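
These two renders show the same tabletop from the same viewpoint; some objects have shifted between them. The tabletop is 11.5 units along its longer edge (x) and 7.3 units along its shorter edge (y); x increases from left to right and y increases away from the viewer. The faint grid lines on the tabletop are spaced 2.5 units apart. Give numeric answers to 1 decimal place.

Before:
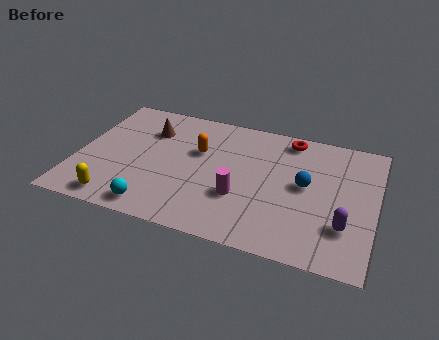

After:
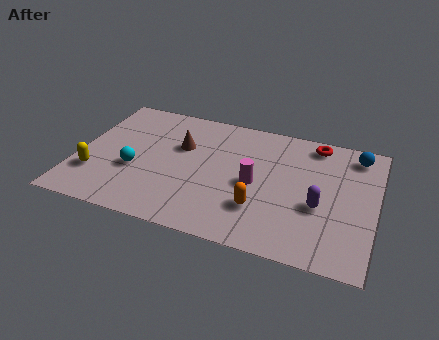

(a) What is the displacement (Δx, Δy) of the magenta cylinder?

(0.5, 0.9)

From the two frames, the magenta cylinder sits at roughly (6.4, 2.5) before and (6.9, 3.4) after.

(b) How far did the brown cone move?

1.4

From (2.6, 5.3) to (3.9, 4.7), the brown cone covered √(1.3² + 0.6²) ≈ 1.4 units.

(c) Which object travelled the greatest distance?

the orange capsule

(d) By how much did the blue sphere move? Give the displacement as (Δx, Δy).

(1.8, 2.3)

From the two frames, the blue sphere sits at roughly (8.8, 3.9) before and (10.6, 6.2) after.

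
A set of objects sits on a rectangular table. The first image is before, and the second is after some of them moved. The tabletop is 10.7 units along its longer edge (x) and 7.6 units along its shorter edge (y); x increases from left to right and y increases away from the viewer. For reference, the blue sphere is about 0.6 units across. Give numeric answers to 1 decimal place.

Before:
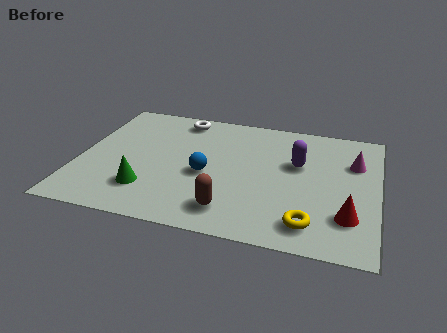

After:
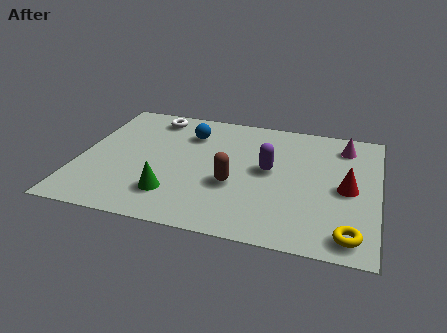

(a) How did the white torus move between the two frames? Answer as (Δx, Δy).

(-1.0, -0.1)

The white torus was at about (3.4, 6.6) and moved to about (2.4, 6.5).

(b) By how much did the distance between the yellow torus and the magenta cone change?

+1.1

The distance was about 4.1 in the first image and 5.2 in the second, so they moved 1.1 units further apart.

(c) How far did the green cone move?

0.9

From (2.6, 1.9) to (3.5, 1.8), the green cone covered √(0.9² + 0.1²) ≈ 0.9 units.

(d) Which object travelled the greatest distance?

the blue sphere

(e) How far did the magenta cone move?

1.1

The magenta cone was near (9.8, 5.2) before and (9.4, 6.2) after, so it travelled √(0.4² + 1.0²) ≈ 1.1 units.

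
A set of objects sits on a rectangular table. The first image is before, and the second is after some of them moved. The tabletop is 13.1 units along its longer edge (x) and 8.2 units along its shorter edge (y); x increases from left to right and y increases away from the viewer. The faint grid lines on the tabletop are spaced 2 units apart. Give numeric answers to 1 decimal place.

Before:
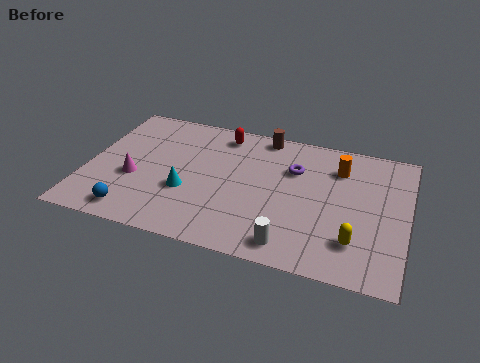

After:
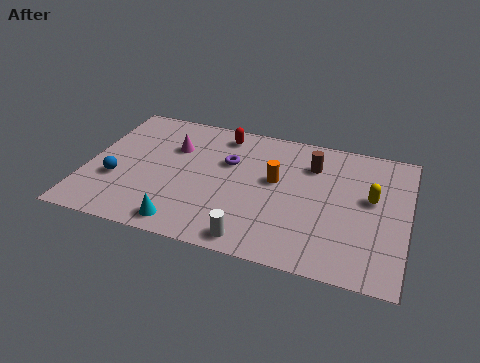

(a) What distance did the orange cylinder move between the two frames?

2.9

From (10.2, 6.2) to (7.7, 4.7), the orange cylinder covered √(2.5² + 1.5²) ≈ 2.9 units.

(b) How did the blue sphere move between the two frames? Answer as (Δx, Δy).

(-0.9, 1.8)

The blue sphere was at about (2.2, 1.1) and moved to about (1.3, 2.9).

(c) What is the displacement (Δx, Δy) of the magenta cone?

(1.4, 2.4)

The magenta cone was at about (2.0, 3.2) and moved to about (3.4, 5.6).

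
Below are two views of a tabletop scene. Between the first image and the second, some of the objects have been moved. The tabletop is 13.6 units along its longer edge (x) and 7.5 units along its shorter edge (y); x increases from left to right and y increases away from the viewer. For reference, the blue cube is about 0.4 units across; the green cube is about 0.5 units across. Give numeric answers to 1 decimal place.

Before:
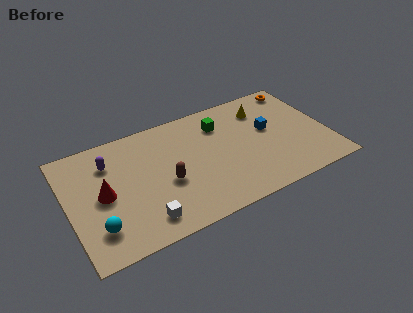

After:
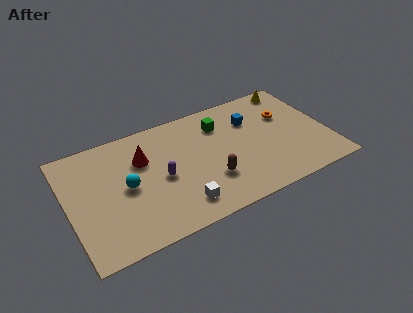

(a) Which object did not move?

the green cube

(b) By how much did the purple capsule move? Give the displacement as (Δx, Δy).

(2.5, -2.1)

From the two frames, the purple capsule sits at roughly (2.3, 5.6) before and (4.8, 3.5) after.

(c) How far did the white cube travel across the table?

1.9

The white cube was near (3.6, 1.3) before and (5.5, 1.4) after, so it travelled √(1.9² + 0.1²) ≈ 1.9 units.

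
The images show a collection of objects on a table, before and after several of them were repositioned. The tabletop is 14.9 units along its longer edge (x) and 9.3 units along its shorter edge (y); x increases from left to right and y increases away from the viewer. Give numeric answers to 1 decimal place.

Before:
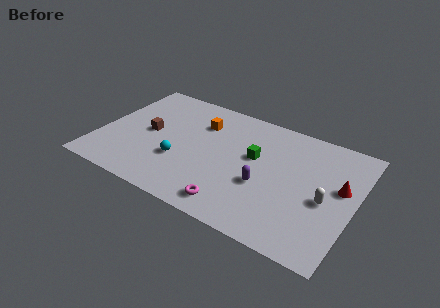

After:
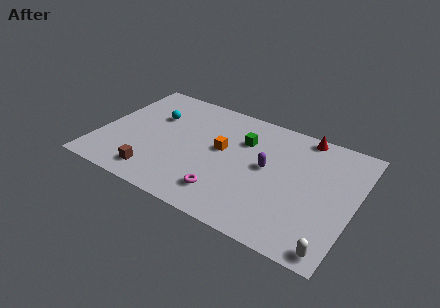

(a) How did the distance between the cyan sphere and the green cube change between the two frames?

+0.6

Before: roughly 4.7 units apart; after: 5.3. That's 0.6 units further apart.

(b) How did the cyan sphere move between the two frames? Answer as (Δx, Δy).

(-2.0, 3.0)

From the two frames, the cyan sphere sits at roughly (4.9, 3.2) before and (2.9, 6.2) after.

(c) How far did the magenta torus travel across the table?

0.8

The magenta torus moved from about (8.4, 1.3) to (7.8, 1.9), a distance of √(0.6² + 0.6²) ≈ 0.8.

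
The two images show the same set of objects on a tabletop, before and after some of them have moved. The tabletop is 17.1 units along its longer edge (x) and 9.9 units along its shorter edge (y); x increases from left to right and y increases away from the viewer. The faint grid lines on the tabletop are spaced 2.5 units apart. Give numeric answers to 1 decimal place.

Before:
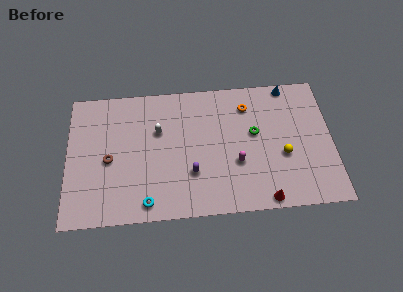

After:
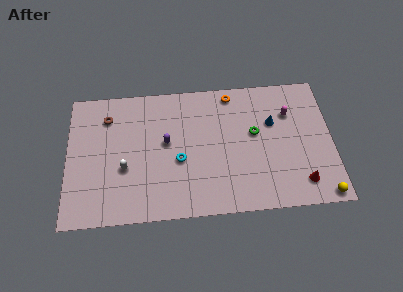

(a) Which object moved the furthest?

the magenta capsule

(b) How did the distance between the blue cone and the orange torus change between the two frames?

+0.5

They were about 3.0 units apart before and 3.5 after — 0.5 units further apart.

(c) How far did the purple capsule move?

2.9

The purple capsule was near (8.0, 3.1) before and (6.4, 5.5) after, so it travelled √(1.6² + 2.4²) ≈ 2.9 units.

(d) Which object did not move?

the green torus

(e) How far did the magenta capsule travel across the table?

4.9

The magenta capsule moved from about (10.9, 3.6) to (14.4, 7.0), a distance of √(3.5² + 3.4²) ≈ 4.9.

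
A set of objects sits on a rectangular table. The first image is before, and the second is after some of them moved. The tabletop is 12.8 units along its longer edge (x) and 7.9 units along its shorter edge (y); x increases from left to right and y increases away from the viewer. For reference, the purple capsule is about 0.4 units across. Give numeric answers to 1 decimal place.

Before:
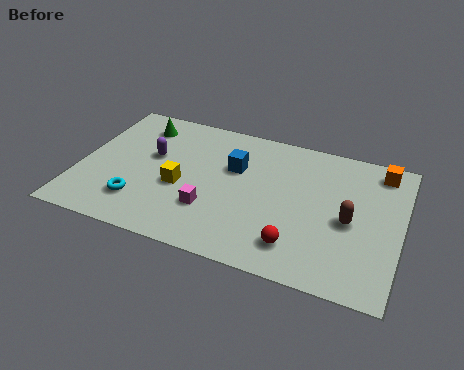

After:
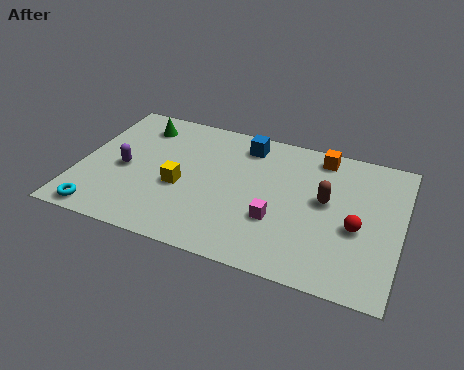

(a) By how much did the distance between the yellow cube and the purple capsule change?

+0.4

The distance was about 1.9 in the first image and 2.3 in the second, so they moved 0.4 units further apart.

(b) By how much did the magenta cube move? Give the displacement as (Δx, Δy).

(2.6, 0.3)

From the two frames, the magenta cube sits at roughly (5.4, 2.4) before and (8.0, 2.7) after.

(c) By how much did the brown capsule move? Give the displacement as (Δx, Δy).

(-1.0, 0.8)

From the two frames, the brown capsule sits at roughly (10.8, 3.6) before and (9.8, 4.4) after.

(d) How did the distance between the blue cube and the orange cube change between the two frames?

-2.9

Before: roughly 5.9 units apart; after: 3.0. That's 2.9 units closer together.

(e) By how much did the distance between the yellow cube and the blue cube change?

+1.3

Before: roughly 2.7 units apart; after: 4.0. That's 1.3 units further apart.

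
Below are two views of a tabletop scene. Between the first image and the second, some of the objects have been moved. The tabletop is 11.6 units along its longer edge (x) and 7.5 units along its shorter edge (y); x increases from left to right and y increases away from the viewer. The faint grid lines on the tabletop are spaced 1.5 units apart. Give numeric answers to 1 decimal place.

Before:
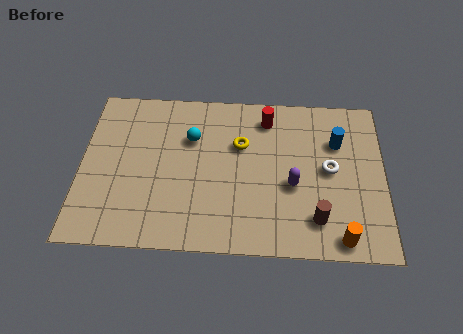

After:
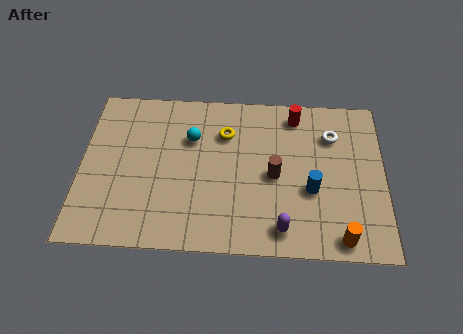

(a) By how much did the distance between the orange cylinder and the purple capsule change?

-0.7

Before: roughly 2.9 units apart; after: 2.2. That's 0.7 units closer together.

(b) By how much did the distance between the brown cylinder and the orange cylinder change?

+2.5

They were about 1.2 units apart before and 3.7 after — 2.5 units further apart.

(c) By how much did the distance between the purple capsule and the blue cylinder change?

-0.6

They were about 2.7 units apart before and 2.1 after — 0.6 units closer together.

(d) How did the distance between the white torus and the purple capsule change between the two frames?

+3.2

They were about 1.6 units apart before and 4.8 after — 3.2 units further apart.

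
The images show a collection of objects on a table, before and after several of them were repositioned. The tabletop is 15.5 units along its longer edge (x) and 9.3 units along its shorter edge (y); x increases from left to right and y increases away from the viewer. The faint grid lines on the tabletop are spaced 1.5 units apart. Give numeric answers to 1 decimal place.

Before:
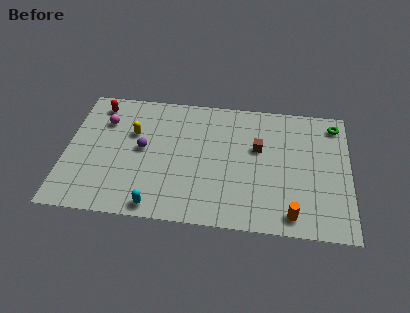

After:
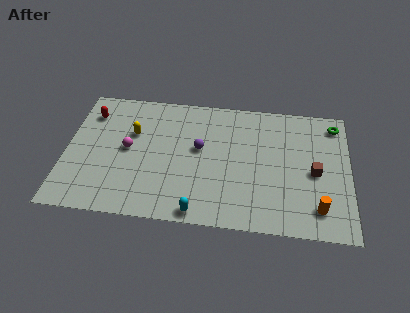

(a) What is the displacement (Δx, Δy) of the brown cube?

(3.1, -1.4)

From the two frames, the brown cube sits at roughly (10.5, 5.7) before and (13.6, 4.3) after.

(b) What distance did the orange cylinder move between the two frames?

1.5

The orange cylinder moved from about (12.4, 1.2) to (13.8, 1.8), a distance of √(1.4² + 0.6²) ≈ 1.5.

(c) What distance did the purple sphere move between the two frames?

3.1

The purple sphere was near (4.2, 4.9) before and (7.3, 5.3) after, so it travelled √(3.1² + 0.4²) ≈ 3.1 units.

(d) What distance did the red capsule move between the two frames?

0.8

The red capsule moved from about (1.6, 7.9) to (1.2, 7.2), a distance of √(0.4² + 0.7²) ≈ 0.8.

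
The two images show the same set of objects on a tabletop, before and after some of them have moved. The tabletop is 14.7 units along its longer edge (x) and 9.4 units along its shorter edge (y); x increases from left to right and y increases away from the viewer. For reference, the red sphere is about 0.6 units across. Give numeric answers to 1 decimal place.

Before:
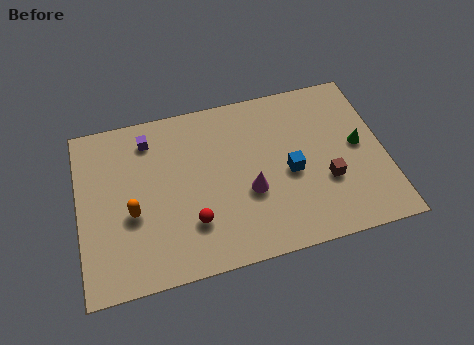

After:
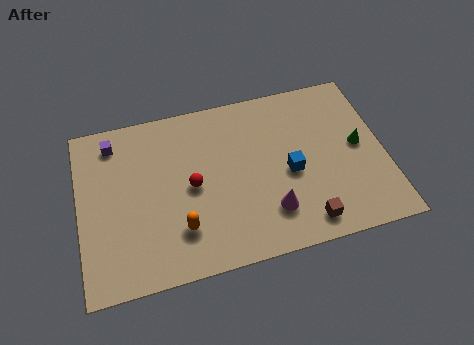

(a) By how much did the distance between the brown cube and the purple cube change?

+1.6

The distance was about 9.4 in the first image and 11.0 in the second, so they moved 1.6 units further apart.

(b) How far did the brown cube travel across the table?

2.3

The brown cube was near (11.8, 3.3) before and (10.6, 1.3) after, so it travelled √(1.2² + 2.0²) ≈ 2.3 units.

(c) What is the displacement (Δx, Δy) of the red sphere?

(0.1, 2.0)

The red sphere was at about (5.3, 2.6) and moved to about (5.4, 4.6).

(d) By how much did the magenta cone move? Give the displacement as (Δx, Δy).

(0.9, -1.3)

The magenta cone was at about (8.1, 3.6) and moved to about (9.0, 2.3).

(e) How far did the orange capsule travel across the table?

2.6

The orange capsule moved from about (2.5, 3.8) to (4.7, 2.4), a distance of √(2.2² + 1.4²) ≈ 2.6.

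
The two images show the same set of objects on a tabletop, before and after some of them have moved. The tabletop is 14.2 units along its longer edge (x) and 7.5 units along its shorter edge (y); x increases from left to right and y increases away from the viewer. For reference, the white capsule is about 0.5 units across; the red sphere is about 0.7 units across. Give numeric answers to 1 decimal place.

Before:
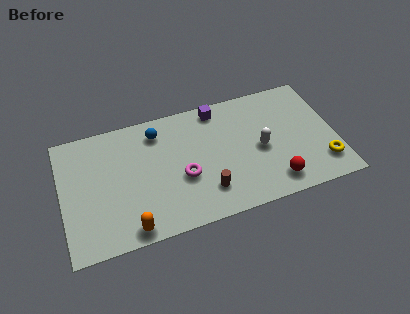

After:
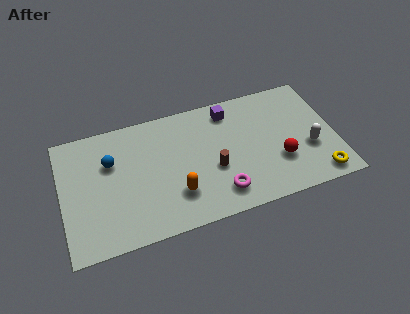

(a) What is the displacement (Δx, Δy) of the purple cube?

(0.6, -0.3)

From the two frames, the purple cube sits at roughly (8.3, 6.6) before and (8.9, 6.3) after.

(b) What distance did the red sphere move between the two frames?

1.3

The red sphere moved from about (10.8, 1.3) to (11.2, 2.5), a distance of √(0.4² + 1.2²) ≈ 1.3.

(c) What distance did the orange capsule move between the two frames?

2.8

From (3.3, 0.8) to (5.8, 2.1), the orange capsule covered √(2.5² + 1.3²) ≈ 2.8 units.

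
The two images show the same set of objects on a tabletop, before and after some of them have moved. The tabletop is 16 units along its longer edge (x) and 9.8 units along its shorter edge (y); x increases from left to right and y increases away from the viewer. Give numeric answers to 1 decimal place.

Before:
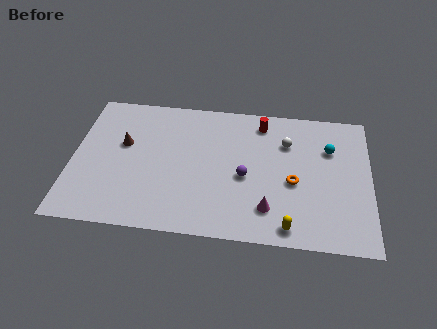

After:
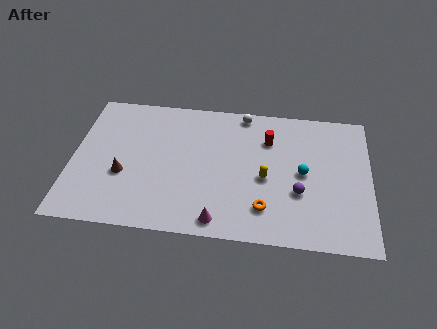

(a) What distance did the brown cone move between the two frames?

2.2

The brown cone moved from about (2.7, 5.9) to (2.8, 3.7), a distance of √(0.1² + 2.2²) ≈ 2.2.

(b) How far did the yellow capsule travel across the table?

3.5

The yellow capsule was near (11.7, 1.1) before and (10.4, 4.3) after, so it travelled √(1.3² + 3.2²) ≈ 3.5 units.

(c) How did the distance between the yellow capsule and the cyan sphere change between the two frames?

-4.0

They were about 6.1 units apart before and 2.1 after — 4.0 units closer together.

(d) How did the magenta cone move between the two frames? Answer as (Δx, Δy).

(-2.6, -1.1)

From the two frames, the magenta cone sits at roughly (10.6, 2.2) before and (8.0, 1.1) after.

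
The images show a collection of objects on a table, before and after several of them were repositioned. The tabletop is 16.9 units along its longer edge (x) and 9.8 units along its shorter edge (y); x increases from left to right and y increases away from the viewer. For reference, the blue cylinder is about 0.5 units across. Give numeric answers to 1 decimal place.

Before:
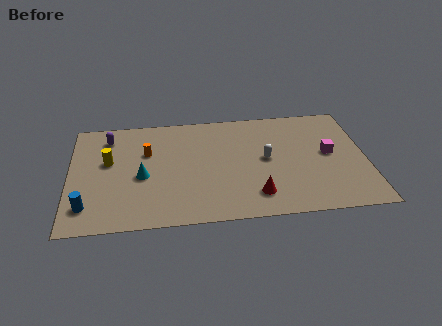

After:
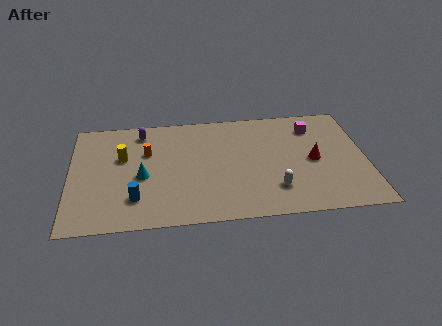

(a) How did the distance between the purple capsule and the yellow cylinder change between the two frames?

+0.3

Before: roughly 2.2 units apart; after: 2.5. That's 0.3 units further apart.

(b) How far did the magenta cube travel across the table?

2.6

The magenta cube was near (14.8, 5.2) before and (14.0, 7.7) after, so it travelled √(0.8² + 2.5²) ≈ 2.6 units.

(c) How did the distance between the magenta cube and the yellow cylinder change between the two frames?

-1.5

The distance was about 12.6 in the first image and 11.1 in the second, so they moved 1.5 units closer together.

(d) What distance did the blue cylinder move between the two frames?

2.7

From (1.0, 2.0) to (3.7, 2.4), the blue cylinder covered √(2.7² + 0.4²) ≈ 2.7 units.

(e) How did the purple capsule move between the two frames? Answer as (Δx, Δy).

(1.9, 0.3)

The purple capsule started near (2.2, 8.0) and ended near (4.1, 8.3).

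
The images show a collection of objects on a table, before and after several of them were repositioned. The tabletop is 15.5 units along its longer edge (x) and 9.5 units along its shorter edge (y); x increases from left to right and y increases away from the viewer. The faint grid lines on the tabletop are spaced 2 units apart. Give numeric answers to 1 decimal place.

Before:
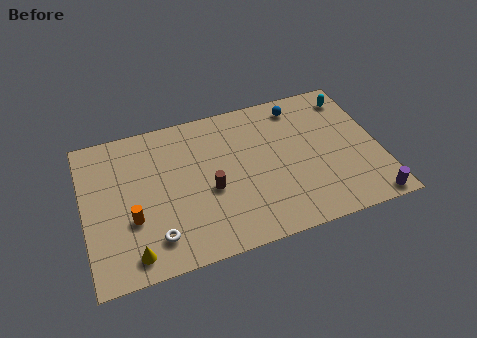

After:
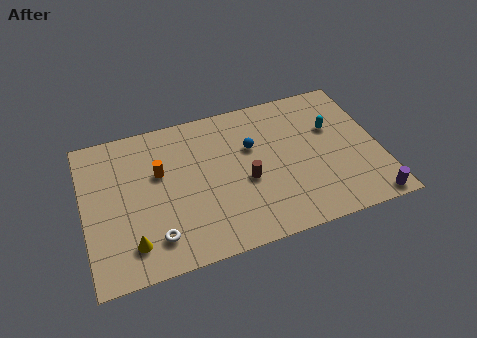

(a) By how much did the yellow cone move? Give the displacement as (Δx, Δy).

(0.0, 0.6)

The yellow cone was at about (2.3, 1.3) and moved to about (2.3, 1.9).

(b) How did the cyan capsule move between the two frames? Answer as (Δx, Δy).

(-1.2, -1.8)

The cyan capsule started near (14.4, 7.9) and ended near (13.2, 6.1).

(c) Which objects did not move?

the purple cylinder and the white torus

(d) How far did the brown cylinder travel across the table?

1.9

From (6.5, 4.0) to (8.4, 4.0), the brown cylinder covered √(1.9² + 0.0²) ≈ 1.9 units.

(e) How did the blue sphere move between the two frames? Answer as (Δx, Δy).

(-2.7, -2.0)

From the two frames, the blue sphere sits at roughly (11.6, 8.1) before and (8.9, 6.1) after.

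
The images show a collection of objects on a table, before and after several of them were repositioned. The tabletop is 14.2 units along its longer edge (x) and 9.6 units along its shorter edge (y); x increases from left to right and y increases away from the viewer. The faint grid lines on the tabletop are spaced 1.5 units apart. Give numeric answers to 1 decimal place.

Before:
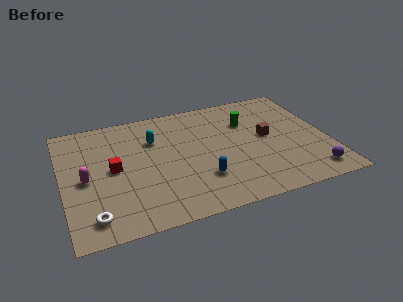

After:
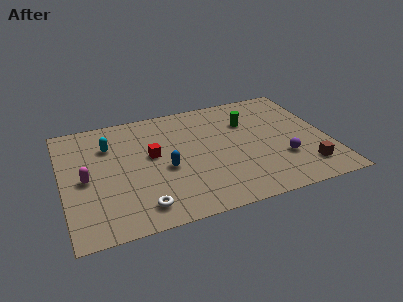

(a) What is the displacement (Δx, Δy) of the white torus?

(2.5, 0.0)

From the two frames, the white torus sits at roughly (1.4, 1.5) before and (3.9, 1.5) after.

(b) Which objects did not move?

the magenta capsule and the green cylinder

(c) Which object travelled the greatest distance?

the brown cube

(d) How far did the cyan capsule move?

2.4

The cyan capsule was near (5.0, 6.7) before and (2.6, 6.9) after, so it travelled √(2.4² + 0.2²) ≈ 2.4 units.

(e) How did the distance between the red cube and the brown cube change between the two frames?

+0.3

Before: roughly 8.3 units apart; after: 8.6. That's 0.3 units further apart.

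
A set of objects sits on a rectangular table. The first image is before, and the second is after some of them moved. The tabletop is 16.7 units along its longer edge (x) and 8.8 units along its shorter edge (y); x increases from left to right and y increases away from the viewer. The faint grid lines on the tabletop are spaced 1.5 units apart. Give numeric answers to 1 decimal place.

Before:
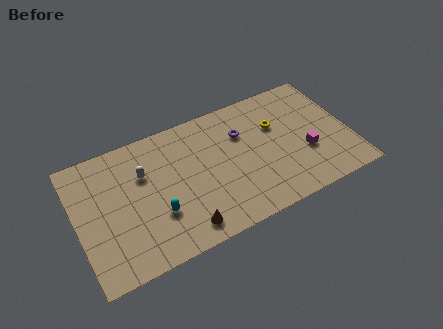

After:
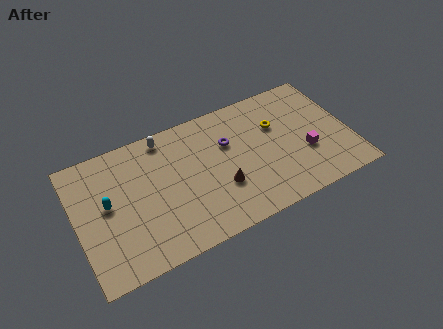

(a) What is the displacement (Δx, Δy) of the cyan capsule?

(-2.8, 1.9)

The cyan capsule was at about (4.7, 2.9) and moved to about (1.9, 4.8).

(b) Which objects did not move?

the magenta cube and the yellow torus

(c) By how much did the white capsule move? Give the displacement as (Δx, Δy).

(1.5, 1.9)

From the two frames, the white capsule sits at roughly (4.2, 5.9) before and (5.7, 7.8) after.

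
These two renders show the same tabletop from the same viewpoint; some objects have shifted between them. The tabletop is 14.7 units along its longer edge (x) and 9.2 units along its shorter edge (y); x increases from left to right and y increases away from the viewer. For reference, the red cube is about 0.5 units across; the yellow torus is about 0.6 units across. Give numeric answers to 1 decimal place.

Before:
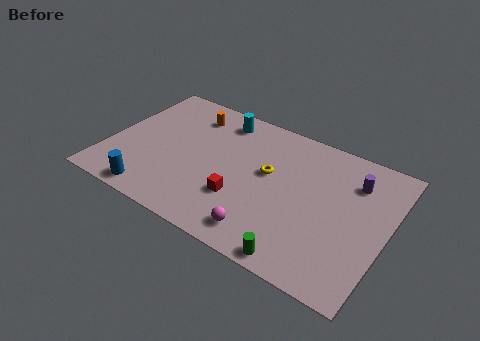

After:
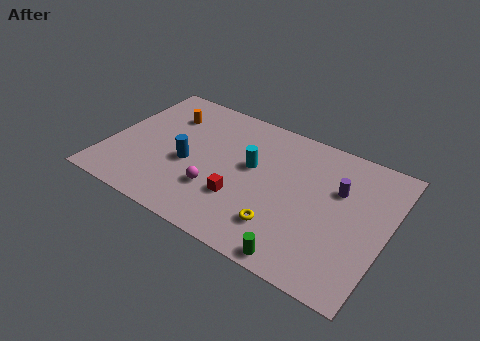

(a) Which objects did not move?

the red cube and the green cylinder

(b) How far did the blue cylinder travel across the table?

3.2

The blue cylinder moved from about (2.9, 1.0) to (4.3, 3.9), a distance of √(1.4² + 2.9²) ≈ 3.2.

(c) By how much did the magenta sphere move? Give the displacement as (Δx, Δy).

(-2.8, 1.4)

The magenta sphere started near (8.8, 1.4) and ended near (6.0, 2.8).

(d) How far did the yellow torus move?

3.3

From (8.4, 5.3) to (9.6, 2.2), the yellow torus covered √(1.2² + 3.1²) ≈ 3.3 units.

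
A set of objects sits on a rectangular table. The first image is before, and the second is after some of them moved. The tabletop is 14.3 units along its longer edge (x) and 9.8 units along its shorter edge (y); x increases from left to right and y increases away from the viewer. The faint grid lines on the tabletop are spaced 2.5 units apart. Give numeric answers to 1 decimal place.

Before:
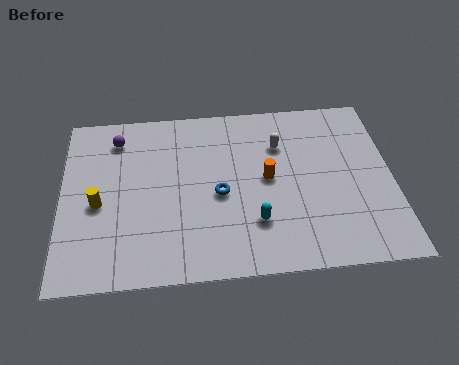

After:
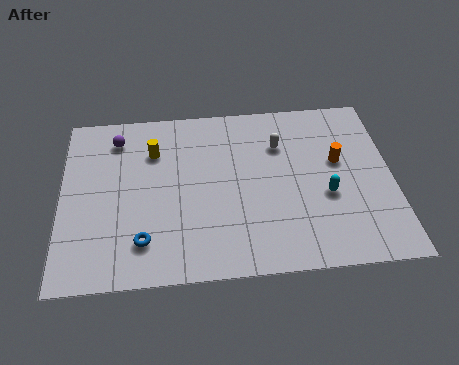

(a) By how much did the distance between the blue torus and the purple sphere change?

+0.3

They were about 5.7 units apart before and 6.0 after — 0.3 units further apart.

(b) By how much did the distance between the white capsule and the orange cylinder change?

+0.8

The distance was about 2.0 in the first image and 2.8 in the second, so they moved 0.8 units further apart.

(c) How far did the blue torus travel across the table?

4.0

The blue torus was near (6.8, 4.4) before and (3.5, 2.1) after, so it travelled √(3.3² + 2.3²) ≈ 4.0 units.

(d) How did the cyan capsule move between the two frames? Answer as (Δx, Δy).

(3.1, 1.2)

The cyan capsule was at about (8.3, 2.7) and moved to about (11.4, 3.9).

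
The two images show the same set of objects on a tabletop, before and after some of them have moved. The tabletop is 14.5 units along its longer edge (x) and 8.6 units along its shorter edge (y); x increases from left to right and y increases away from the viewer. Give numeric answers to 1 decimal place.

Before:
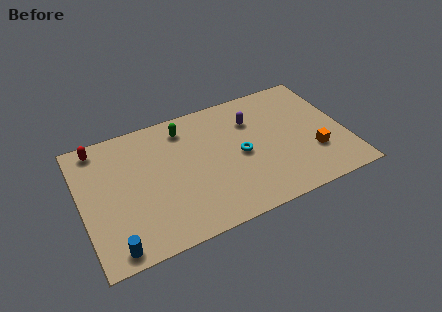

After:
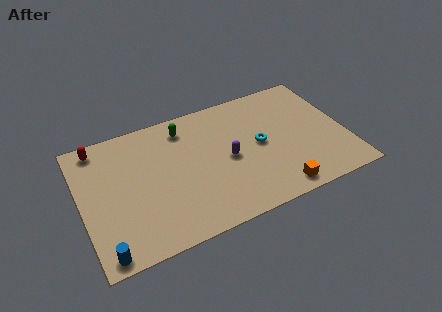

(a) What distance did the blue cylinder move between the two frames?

0.5

The blue cylinder was near (1.4, 0.9) before and (0.9, 0.8) after, so it travelled √(0.5² + 0.1²) ≈ 0.5 units.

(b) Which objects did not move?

the green capsule and the red capsule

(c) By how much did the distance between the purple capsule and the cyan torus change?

-0.5

The distance was about 2.3 in the first image and 1.8 in the second, so they moved 0.5 units closer together.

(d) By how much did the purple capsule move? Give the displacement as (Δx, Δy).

(-1.6, -2.1)

The purple capsule was at about (9.6, 6.2) and moved to about (8.0, 4.1).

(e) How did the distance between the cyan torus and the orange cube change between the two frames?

-0.7

The distance was about 4.1 in the first image and 3.4 in the second, so they moved 0.7 units closer together.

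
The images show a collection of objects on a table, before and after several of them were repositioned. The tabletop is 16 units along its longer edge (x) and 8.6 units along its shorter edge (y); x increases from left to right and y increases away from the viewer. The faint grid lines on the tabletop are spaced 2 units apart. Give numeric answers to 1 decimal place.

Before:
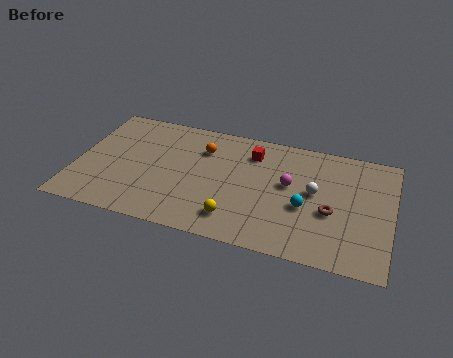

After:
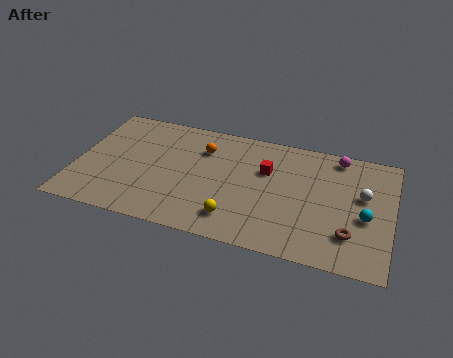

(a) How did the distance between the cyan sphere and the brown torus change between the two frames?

+0.3

Before: roughly 1.3 units apart; after: 1.6. That's 0.3 units further apart.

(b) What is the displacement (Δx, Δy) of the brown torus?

(1.0, -1.3)

From the two frames, the brown torus sits at roughly (13.0, 3.5) before and (14.0, 2.2) after.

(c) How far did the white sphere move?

2.4

From (12.1, 4.7) to (14.5, 5.1), the white sphere covered √(2.4² + 0.4²) ≈ 2.4 units.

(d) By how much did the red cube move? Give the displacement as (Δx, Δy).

(0.8, -1.1)

The red cube started near (8.8, 6.7) and ended near (9.6, 5.6).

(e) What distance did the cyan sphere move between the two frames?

3.0

From (11.7, 3.5) to (14.7, 3.6), the cyan sphere covered √(3.0² + 0.1²) ≈ 3.0 units.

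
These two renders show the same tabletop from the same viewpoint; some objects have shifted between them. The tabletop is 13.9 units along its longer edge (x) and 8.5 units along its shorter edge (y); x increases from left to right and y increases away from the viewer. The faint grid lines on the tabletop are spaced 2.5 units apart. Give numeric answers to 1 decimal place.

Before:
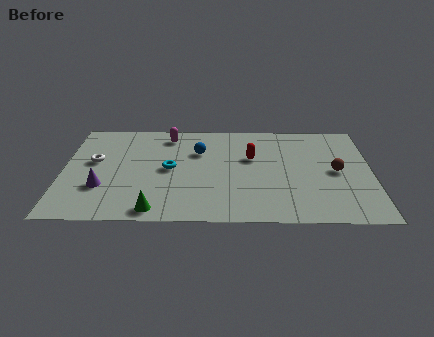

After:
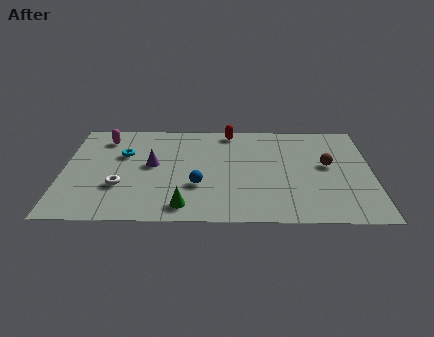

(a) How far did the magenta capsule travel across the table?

2.9

From (4.7, 7.2) to (1.8, 6.9), the magenta capsule covered √(2.9² + 0.3²) ≈ 2.9 units.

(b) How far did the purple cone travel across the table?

2.9

The purple cone was near (1.8, 2.7) before and (4.0, 4.6) after, so it travelled √(2.2² + 1.9²) ≈ 2.9 units.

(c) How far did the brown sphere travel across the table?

0.6

The brown sphere was near (12.3, 4.2) before and (11.9, 4.7) after, so it travelled √(0.4² + 0.5²) ≈ 0.6 units.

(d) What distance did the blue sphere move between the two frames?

2.9

The blue sphere moved from about (6.1, 5.8) to (6.1, 2.9), a distance of √(0.0² + 2.9²) ≈ 2.9.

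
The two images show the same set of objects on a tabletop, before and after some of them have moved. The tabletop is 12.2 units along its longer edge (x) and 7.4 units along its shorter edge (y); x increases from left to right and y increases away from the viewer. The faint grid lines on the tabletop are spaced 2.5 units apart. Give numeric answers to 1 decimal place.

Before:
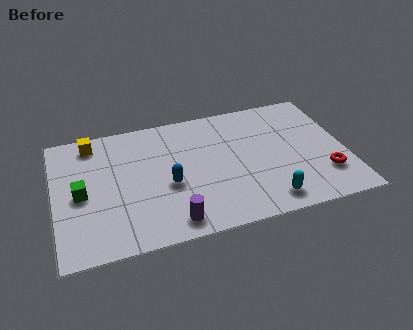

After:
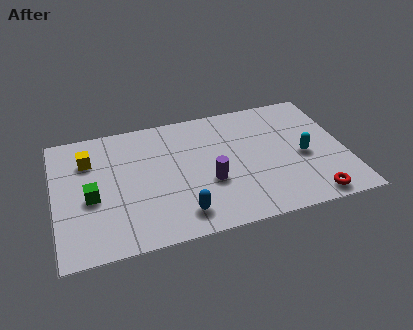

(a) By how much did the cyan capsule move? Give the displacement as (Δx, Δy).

(1.7, 2.2)

From the two frames, the cyan capsule sits at roughly (8.7, 1.1) before and (10.4, 3.3) after.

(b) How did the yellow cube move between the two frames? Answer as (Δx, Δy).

(-0.2, -1.0)

From the two frames, the yellow cube sits at roughly (1.7, 6.4) before and (1.5, 5.4) after.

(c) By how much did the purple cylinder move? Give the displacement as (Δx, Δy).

(1.7, 1.8)

The purple cylinder started near (4.7, 1.0) and ended near (6.4, 2.8).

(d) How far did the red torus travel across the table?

1.4

The red torus was near (11.2, 2.0) before and (10.5, 0.8) after, so it travelled √(0.7² + 1.2²) ≈ 1.4 units.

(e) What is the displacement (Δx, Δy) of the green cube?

(0.4, -0.3)

The green cube was at about (1.1, 3.5) and moved to about (1.5, 3.2).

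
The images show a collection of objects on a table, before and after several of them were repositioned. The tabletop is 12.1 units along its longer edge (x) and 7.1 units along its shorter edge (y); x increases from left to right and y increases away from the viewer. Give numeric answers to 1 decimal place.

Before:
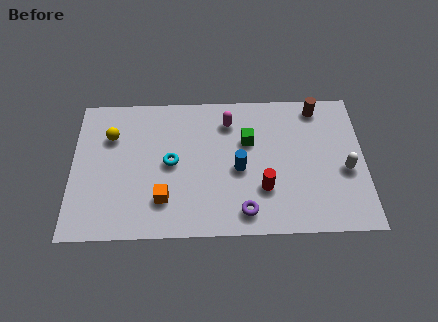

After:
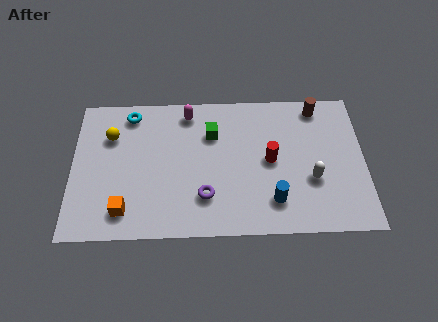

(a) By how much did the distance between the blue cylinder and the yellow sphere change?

+1.9

They were about 5.6 units apart before and 7.5 after — 1.9 units further apart.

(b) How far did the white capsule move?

1.5

The white capsule moved from about (11.3, 3.0) to (9.9, 2.6), a distance of √(1.4² + 0.4²) ≈ 1.5.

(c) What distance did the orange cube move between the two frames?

1.7

The orange cube moved from about (3.8, 1.8) to (2.2, 1.3), a distance of √(1.6² + 0.5²) ≈ 1.7.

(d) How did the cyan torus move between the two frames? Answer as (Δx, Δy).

(-1.7, 2.5)

The cyan torus was at about (4.1, 3.6) and moved to about (2.4, 6.1).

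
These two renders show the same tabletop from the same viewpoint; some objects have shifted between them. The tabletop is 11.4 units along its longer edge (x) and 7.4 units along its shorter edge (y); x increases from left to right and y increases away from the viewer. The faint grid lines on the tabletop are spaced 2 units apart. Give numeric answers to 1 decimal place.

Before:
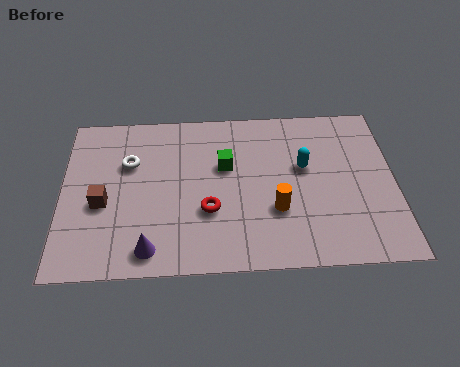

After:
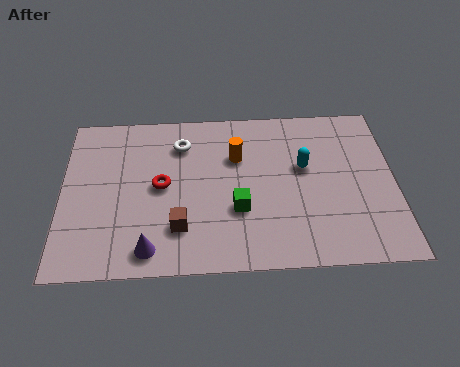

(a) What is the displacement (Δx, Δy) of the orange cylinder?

(-1.3, 2.5)

From the two frames, the orange cylinder sits at roughly (7.3, 2.5) before and (6.0, 5.0) after.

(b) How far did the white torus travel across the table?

2.0

The white torus moved from about (2.3, 4.9) to (4.1, 5.7), a distance of √(1.8² + 0.8²) ≈ 2.0.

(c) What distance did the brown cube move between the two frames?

2.9

The brown cube moved from about (1.4, 3.1) to (4.0, 1.9), a distance of √(2.6² + 1.2²) ≈ 2.9.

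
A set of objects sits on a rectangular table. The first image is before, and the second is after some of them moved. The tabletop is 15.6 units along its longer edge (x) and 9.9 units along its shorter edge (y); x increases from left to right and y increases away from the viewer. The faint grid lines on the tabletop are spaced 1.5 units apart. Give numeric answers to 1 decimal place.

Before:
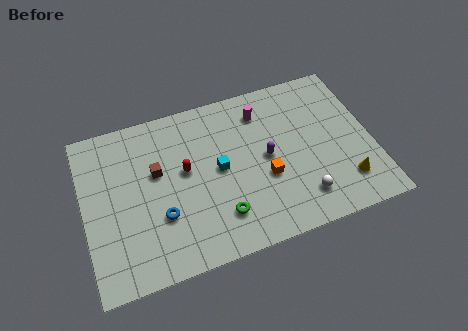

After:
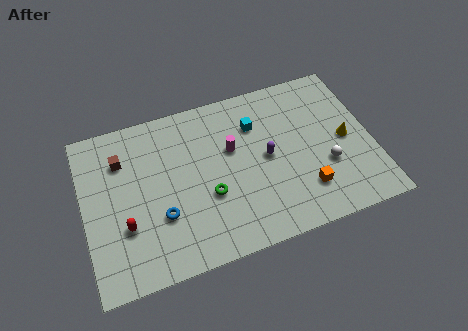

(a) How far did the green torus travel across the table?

1.5

The green torus moved from about (7.1, 2.3) to (6.6, 3.7), a distance of √(0.5² + 1.4²) ≈ 1.5.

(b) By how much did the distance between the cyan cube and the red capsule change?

+6.5

They were about 1.9 units apart before and 8.4 after — 6.5 units further apart.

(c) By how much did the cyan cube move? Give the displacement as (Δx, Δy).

(2.2, 2.1)

From the two frames, the cyan cube sits at roughly (7.3, 5.1) before and (9.5, 7.2) after.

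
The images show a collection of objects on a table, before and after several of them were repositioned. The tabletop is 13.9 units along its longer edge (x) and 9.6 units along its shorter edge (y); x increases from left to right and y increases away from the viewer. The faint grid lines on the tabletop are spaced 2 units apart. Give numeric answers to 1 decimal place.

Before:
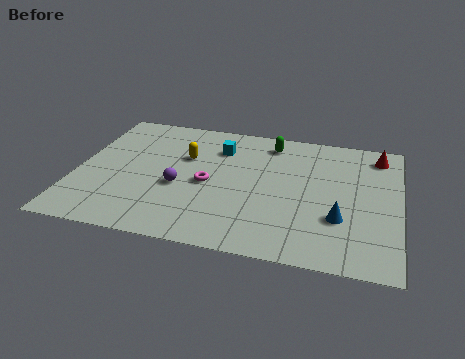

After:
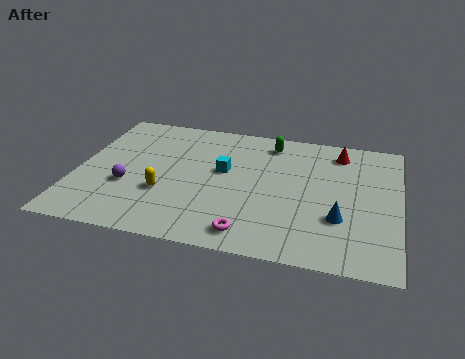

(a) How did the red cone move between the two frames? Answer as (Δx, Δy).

(-1.7, -0.1)

From the two frames, the red cone sits at roughly (12.9, 8.1) before and (11.2, 8.0) after.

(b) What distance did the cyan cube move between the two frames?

1.7

From (6.0, 7.2) to (6.3, 5.5), the cyan cube covered √(0.3² + 1.7²) ≈ 1.7 units.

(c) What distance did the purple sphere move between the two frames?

2.2

The purple sphere moved from about (4.5, 3.9) to (2.3, 3.5), a distance of √(2.2² + 0.4²) ≈ 2.2.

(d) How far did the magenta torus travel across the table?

3.7

The magenta torus was near (5.7, 4.4) before and (7.7, 1.3) after, so it travelled √(2.0² + 3.1²) ≈ 3.7 units.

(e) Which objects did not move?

the green capsule and the blue cone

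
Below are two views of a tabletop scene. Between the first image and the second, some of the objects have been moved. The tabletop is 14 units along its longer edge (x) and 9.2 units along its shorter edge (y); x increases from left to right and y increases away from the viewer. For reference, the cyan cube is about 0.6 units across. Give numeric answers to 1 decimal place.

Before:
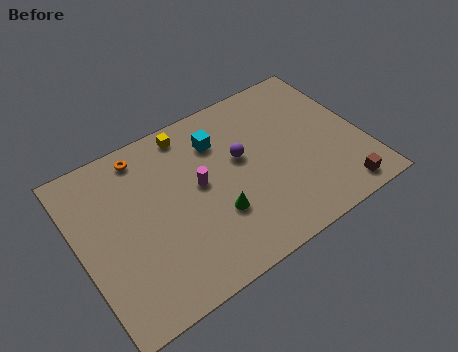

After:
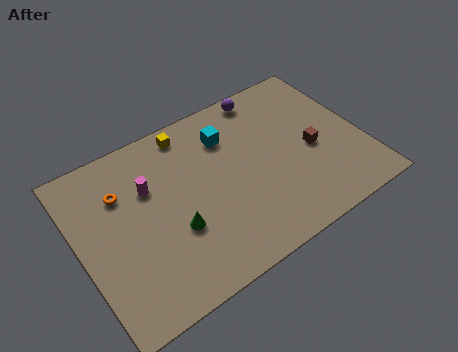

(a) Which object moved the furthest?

the purple sphere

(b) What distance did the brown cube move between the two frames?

3.1

The brown cube moved from about (12.3, 1.1) to (11.5, 4.1), a distance of √(0.8² + 3.0²) ≈ 3.1.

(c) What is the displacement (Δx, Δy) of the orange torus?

(-1.3, -1.5)

The orange torus was at about (3.6, 8.0) and moved to about (2.3, 6.5).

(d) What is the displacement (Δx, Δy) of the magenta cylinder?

(-2.3, 1.1)

From the two frames, the magenta cylinder sits at roughly (5.9, 5.0) before and (3.6, 6.1) after.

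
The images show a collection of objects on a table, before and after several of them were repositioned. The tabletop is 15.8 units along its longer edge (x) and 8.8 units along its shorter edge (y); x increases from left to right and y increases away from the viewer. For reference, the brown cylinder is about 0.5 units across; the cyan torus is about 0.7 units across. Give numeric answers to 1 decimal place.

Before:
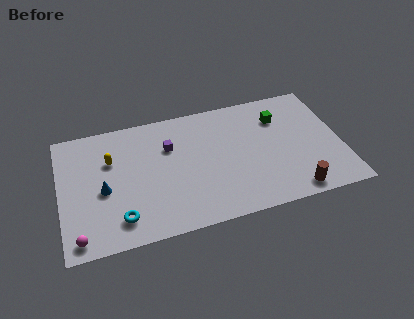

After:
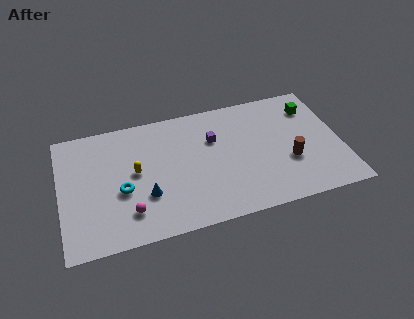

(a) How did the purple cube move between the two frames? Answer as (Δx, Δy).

(2.5, -0.1)

The purple cube started near (6.2, 6.0) and ended near (8.7, 5.9).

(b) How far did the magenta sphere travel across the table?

3.0

From (0.9, 1.0) to (3.7, 2.0), the magenta sphere covered √(2.8² + 1.0²) ≈ 3.0 units.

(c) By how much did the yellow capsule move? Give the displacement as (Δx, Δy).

(1.3, -1.2)

The yellow capsule was at about (2.9, 5.9) and moved to about (4.2, 4.7).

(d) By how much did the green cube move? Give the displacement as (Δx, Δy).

(1.9, 0.3)

The green cube was at about (12.5, 6.5) and moved to about (14.4, 6.8).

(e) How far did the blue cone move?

2.5

The blue cone was near (2.4, 3.9) before and (4.7, 2.9) after, so it travelled √(2.3² + 1.0²) ≈ 2.5 units.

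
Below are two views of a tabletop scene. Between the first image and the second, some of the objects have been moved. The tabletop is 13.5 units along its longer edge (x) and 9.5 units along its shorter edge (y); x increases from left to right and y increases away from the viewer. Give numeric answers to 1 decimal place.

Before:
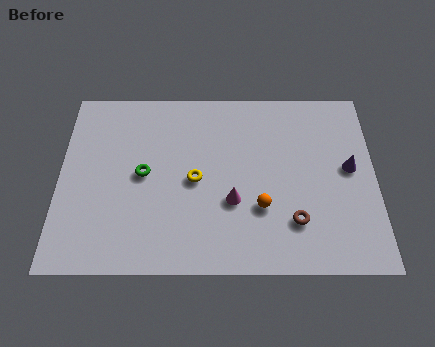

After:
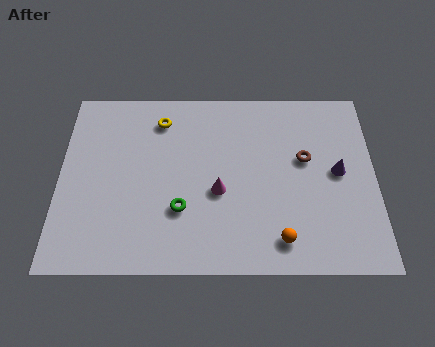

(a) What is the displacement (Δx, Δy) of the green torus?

(1.6, -1.8)

The green torus was at about (3.6, 4.8) and moved to about (5.2, 3.0).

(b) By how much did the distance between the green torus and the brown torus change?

-0.9

Before: roughly 6.8 units apart; after: 5.9. That's 0.9 units closer together.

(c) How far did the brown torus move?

3.2

The brown torus moved from about (10.0, 2.4) to (10.5, 5.6), a distance of √(0.5² + 3.2²) ≈ 3.2.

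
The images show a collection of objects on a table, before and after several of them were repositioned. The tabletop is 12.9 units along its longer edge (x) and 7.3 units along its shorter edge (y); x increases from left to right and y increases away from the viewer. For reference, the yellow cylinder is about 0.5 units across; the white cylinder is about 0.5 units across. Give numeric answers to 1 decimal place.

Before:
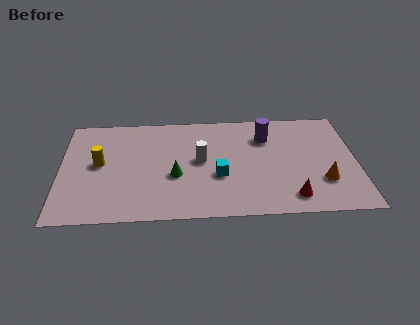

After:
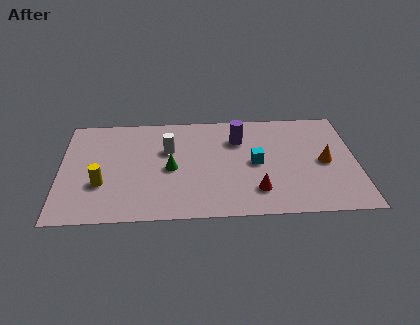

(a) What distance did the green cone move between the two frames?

0.5

From (5.0, 2.9) to (4.8, 3.4), the green cone covered √(0.2² + 0.5²) ≈ 0.5 units.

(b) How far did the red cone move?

1.6

The red cone moved from about (10.0, 1.2) to (8.5, 1.7), a distance of √(1.5² + 0.5²) ≈ 1.6.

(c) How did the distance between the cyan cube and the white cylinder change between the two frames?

+2.6

They were about 1.4 units apart before and 4.0 after — 2.6 units further apart.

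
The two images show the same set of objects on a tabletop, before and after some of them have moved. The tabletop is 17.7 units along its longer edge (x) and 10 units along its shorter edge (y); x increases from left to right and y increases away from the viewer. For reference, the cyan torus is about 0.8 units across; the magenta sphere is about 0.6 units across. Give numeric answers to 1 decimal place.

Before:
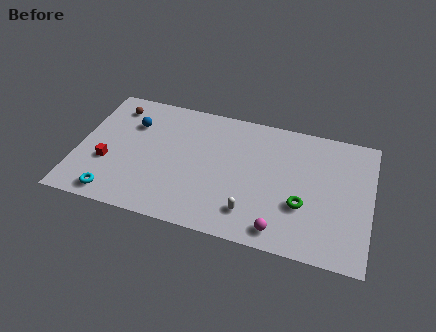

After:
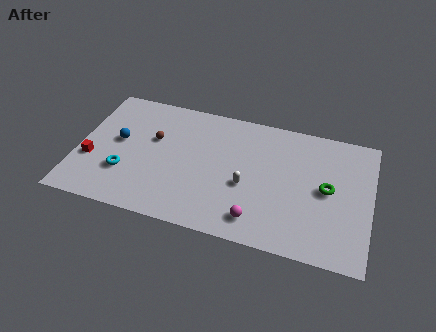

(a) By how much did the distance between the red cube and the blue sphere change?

-1.3

Before: roughly 3.7 units apart; after: 2.4. That's 1.3 units closer together.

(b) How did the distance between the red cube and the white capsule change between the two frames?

+0.5

The distance was about 8.9 in the first image and 9.4 in the second, so they moved 0.5 units further apart.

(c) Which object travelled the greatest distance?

the brown sphere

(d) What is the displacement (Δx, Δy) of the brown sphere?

(2.6, -2.0)

From the two frames, the brown sphere sits at roughly (1.9, 8.2) before and (4.5, 6.2) after.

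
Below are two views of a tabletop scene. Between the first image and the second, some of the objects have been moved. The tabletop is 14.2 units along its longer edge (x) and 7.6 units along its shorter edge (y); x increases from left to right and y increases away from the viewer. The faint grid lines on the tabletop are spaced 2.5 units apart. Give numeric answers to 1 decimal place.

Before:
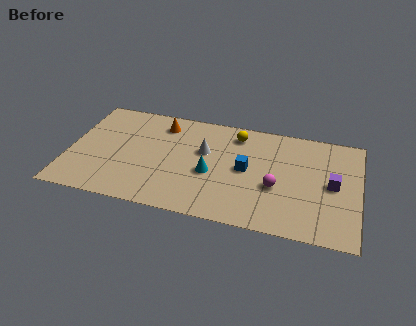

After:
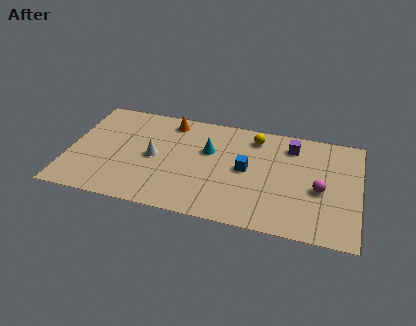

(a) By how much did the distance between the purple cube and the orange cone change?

-2.8

They were about 8.8 units apart before and 6.0 after — 2.8 units closer together.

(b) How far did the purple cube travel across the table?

3.1

The purple cube was near (12.9, 3.8) before and (10.8, 6.1) after, so it travelled √(2.1² + 2.3²) ≈ 3.1 units.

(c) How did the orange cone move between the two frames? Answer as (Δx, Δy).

(0.4, 0.3)

The orange cone was at about (4.4, 6.2) and moved to about (4.8, 6.5).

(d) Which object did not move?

the blue cube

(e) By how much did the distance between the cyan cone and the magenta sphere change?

+2.5

They were about 3.2 units apart before and 5.7 after — 2.5 units further apart.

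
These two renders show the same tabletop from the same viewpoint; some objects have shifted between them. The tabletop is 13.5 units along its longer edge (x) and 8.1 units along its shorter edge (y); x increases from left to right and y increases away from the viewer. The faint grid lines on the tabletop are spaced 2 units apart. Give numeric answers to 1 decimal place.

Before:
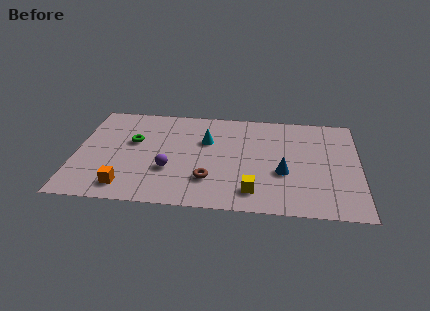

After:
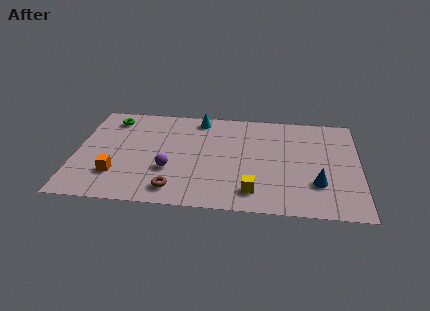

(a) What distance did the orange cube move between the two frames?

1.0

The orange cube was near (2.5, 1.3) before and (2.0, 2.2) after, so it travelled √(0.5² + 0.9²) ≈ 1.0 units.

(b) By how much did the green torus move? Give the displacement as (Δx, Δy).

(-1.1, 1.8)

The green torus started near (2.7, 4.9) and ended near (1.6, 6.7).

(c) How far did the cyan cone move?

1.8

The cyan cone moved from about (6.2, 5.3) to (5.8, 7.1), a distance of √(0.4² + 1.8²) ≈ 1.8.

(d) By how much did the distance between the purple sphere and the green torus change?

+2.1

The distance was about 2.8 in the first image and 4.9 in the second, so they moved 2.1 units further apart.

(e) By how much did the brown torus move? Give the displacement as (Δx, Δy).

(-1.6, -0.9)

From the two frames, the brown torus sits at roughly (6.4, 2.2) before and (4.8, 1.3) after.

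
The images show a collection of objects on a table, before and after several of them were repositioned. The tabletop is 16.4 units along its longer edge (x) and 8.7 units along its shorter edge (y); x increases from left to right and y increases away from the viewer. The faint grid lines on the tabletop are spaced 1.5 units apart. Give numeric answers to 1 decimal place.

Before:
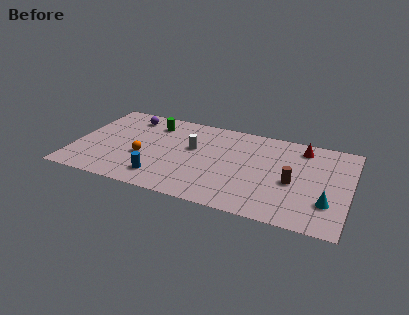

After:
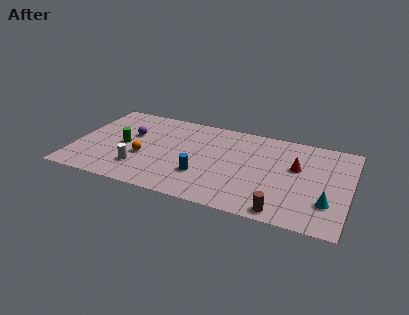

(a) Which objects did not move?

the cyan cone and the orange sphere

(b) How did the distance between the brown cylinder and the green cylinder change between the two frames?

+1.1

Before: roughly 9.2 units apart; after: 10.3. That's 1.1 units further apart.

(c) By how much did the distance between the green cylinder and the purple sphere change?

-0.3

The distance was about 1.5 in the first image and 1.2 in the second, so they moved 0.3 units closer together.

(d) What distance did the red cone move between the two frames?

2.0

From (13.4, 7.3) to (13.2, 5.3), the red cone covered √(0.2² + 2.0²) ≈ 2.0 units.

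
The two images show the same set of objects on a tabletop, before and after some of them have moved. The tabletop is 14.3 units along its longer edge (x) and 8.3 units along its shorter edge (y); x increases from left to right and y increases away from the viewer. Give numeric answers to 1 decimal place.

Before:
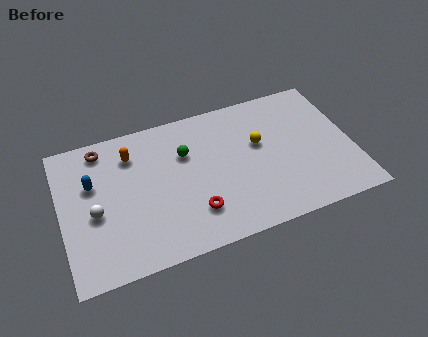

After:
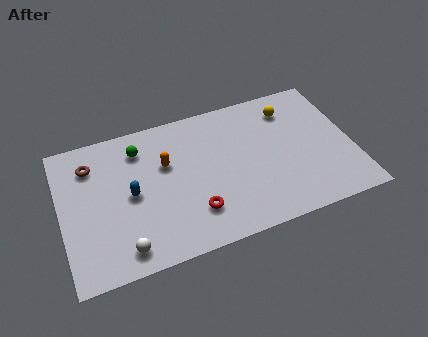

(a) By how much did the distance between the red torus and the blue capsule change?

-2.2

Before: roughly 5.7 units apart; after: 3.5. That's 2.2 units closer together.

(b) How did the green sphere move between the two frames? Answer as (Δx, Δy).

(-2.2, 1.0)

From the two frames, the green sphere sits at roughly (6.2, 5.6) before and (4.0, 6.6) after.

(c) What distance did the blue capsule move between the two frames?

2.2

The blue capsule moved from about (1.6, 5.3) to (3.4, 4.1), a distance of √(1.8² + 1.2²) ≈ 2.2.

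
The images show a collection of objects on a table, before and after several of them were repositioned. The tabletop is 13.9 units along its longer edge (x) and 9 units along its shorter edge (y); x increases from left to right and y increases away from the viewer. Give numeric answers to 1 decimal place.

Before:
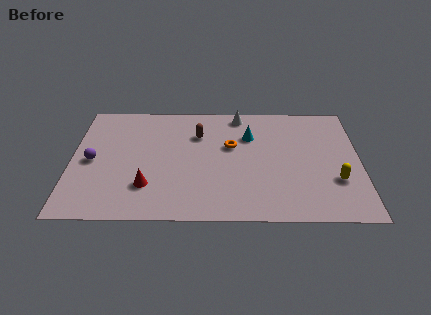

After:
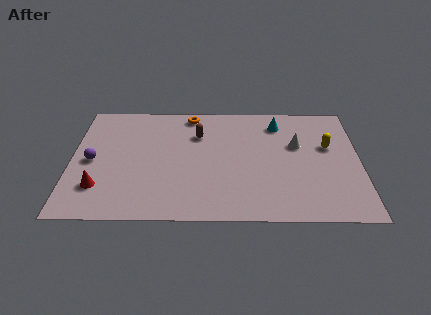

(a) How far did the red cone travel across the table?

2.3

The red cone moved from about (3.7, 2.4) to (1.4, 2.3), a distance of √(2.3² + 0.1²) ≈ 2.3.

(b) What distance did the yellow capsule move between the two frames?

2.6

From (12.7, 2.9) to (12.4, 5.5), the yellow capsule covered √(0.3² + 2.6²) ≈ 2.6 units.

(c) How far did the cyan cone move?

1.7

From (8.6, 6.3) to (10.0, 7.3), the cyan cone covered √(1.4² + 1.0²) ≈ 1.7 units.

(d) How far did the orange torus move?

3.2

From (7.7, 5.5) to (5.7, 8.0), the orange torus covered √(2.0² + 2.5²) ≈ 3.2 units.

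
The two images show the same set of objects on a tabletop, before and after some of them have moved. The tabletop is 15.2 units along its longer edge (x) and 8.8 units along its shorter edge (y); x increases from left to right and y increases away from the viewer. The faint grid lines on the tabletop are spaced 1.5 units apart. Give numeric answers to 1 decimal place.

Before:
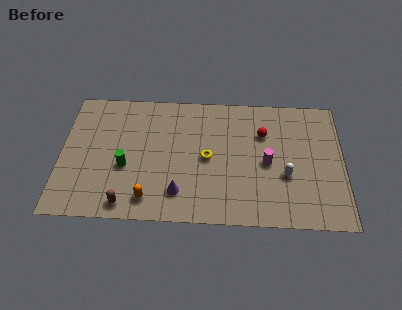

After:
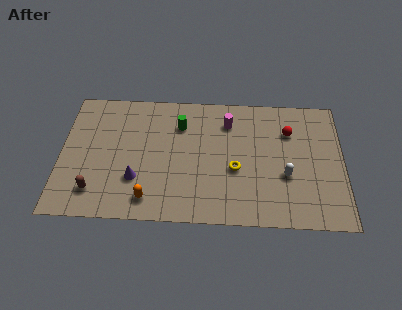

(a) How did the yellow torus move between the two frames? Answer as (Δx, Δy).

(1.5, -0.7)

The yellow torus started near (7.9, 4.3) and ended near (9.4, 3.6).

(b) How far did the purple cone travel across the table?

2.4

From (6.4, 1.9) to (4.1, 2.7), the purple cone covered √(2.3² + 0.8²) ≈ 2.4 units.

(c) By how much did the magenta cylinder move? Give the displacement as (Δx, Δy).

(-2.1, 2.7)

From the two frames, the magenta cylinder sits at roughly (11.1, 4.1) before and (9.0, 6.8) after.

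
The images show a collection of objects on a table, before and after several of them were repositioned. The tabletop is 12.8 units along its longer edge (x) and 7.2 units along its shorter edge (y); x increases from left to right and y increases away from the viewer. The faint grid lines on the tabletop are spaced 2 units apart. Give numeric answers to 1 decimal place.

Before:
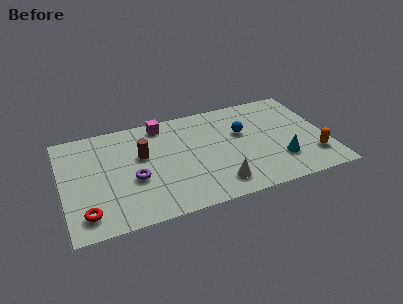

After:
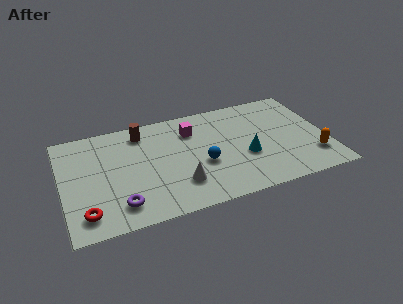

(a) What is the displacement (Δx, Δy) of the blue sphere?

(-2.1, -1.6)

The blue sphere was at about (8.8, 4.5) and moved to about (6.7, 2.9).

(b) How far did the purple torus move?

1.7

The purple torus was near (3.4, 2.9) before and (2.6, 1.4) after, so it travelled √(0.8² + 1.5²) ≈ 1.7 units.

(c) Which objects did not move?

the red torus and the orange capsule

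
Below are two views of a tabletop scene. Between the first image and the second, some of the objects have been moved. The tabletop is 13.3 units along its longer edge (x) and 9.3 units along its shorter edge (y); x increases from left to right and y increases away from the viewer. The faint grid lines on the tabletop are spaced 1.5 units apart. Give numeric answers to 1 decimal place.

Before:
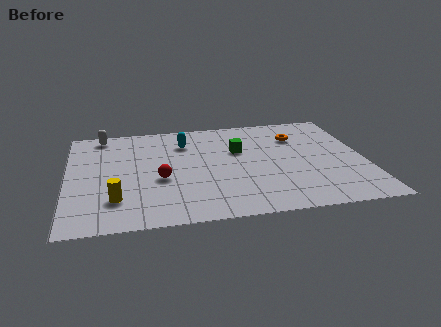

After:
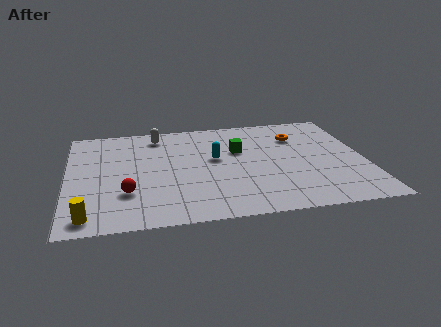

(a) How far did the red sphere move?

1.8

The red sphere moved from about (4.1, 3.8) to (2.6, 2.8), a distance of √(1.5² + 1.0²) ≈ 1.8.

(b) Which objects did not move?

the green cube and the orange torus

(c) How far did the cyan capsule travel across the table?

2.1

The cyan capsule was near (5.3, 7.0) before and (6.6, 5.3) after, so it travelled √(1.3² + 1.7²) ≈ 2.1 units.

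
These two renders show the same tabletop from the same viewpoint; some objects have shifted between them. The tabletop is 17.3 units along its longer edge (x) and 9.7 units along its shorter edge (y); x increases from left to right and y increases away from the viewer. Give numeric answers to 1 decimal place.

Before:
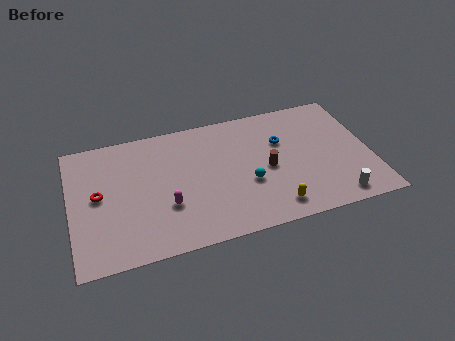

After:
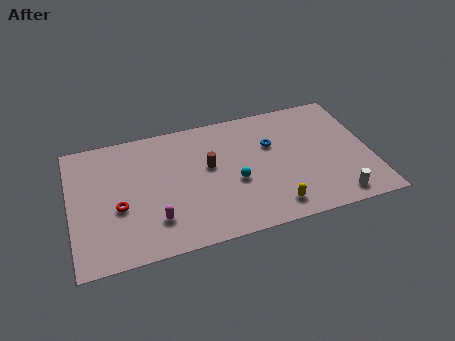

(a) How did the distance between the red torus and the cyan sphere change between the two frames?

-1.9

Before: roughly 8.6 units apart; after: 6.7. That's 1.9 units closer together.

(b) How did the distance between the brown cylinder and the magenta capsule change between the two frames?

-1.4

Before: roughly 6.0 units apart; after: 4.6. That's 1.4 units closer together.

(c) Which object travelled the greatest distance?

the brown cylinder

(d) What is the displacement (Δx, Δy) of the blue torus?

(-0.6, -0.1)

The blue torus was at about (12.3, 6.4) and moved to about (11.7, 6.3).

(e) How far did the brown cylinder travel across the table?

3.5

The brown cylinder moved from about (11.3, 4.5) to (8.0, 5.6), a distance of √(3.3² + 1.1²) ≈ 3.5.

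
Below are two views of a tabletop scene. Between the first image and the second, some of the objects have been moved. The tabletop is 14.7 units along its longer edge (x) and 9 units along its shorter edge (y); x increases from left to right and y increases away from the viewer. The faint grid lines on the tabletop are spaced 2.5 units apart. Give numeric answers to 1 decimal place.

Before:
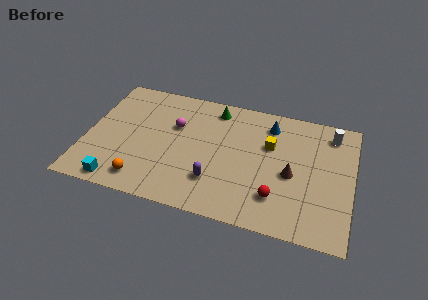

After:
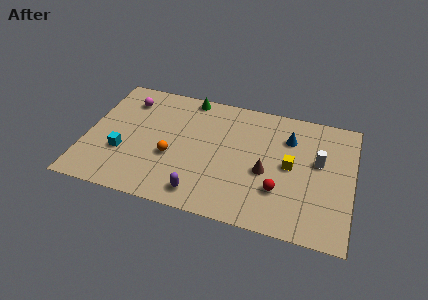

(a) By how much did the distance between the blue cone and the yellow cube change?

+0.5

Before: roughly 1.5 units apart; after: 2.0. That's 0.5 units further apart.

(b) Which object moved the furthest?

the magenta sphere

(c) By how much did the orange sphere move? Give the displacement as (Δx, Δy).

(1.4, 2.1)

The orange sphere was at about (3.4, 1.4) and moved to about (4.8, 3.5).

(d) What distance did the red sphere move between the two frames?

0.5

From (10.7, 2.2) to (10.8, 2.7), the red sphere covered √(0.1² + 0.5²) ≈ 0.5 units.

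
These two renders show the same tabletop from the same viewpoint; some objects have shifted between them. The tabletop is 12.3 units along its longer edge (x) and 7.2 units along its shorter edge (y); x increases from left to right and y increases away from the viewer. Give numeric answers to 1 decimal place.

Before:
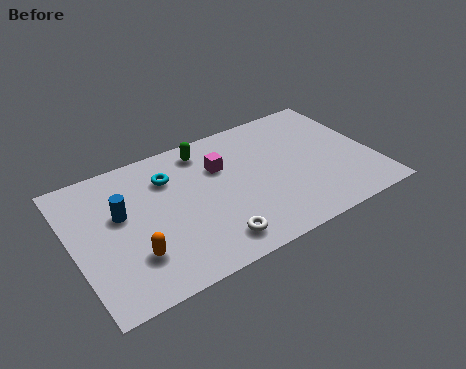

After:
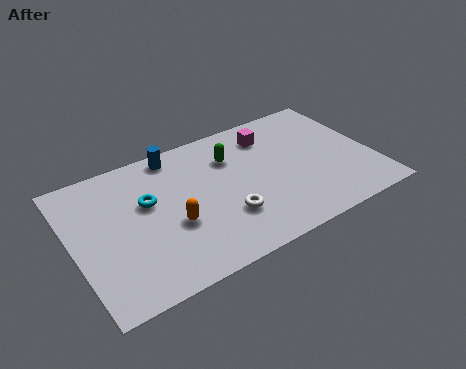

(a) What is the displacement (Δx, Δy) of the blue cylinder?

(2.5, 2.1)

From the two frames, the blue cylinder sits at roughly (2.0, 4.3) before and (4.5, 6.4) after.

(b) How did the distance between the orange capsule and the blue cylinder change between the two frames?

+1.3

The distance was about 2.3 in the first image and 3.6 in the second, so they moved 1.3 units further apart.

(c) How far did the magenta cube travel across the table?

2.3

The magenta cube moved from about (6.2, 4.9) to (8.4, 5.7), a distance of √(2.2² + 0.8²) ≈ 2.3.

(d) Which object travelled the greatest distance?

the blue cylinder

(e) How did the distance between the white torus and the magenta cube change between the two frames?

+0.4

The distance was about 3.8 in the first image and 4.2 in the second, so they moved 0.4 units further apart.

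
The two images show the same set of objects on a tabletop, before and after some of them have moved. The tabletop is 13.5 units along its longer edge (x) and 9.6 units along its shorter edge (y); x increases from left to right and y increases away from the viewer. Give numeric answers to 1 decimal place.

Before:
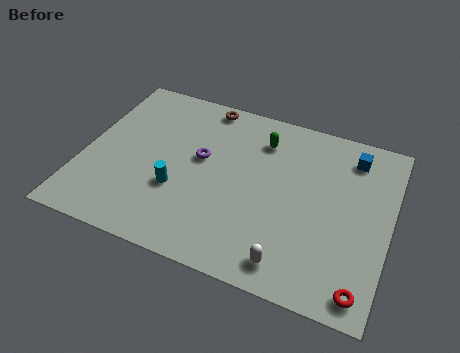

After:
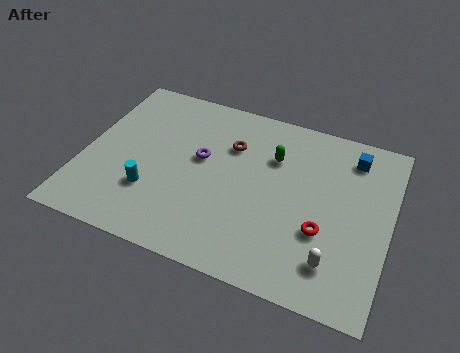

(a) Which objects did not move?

the purple torus and the blue cube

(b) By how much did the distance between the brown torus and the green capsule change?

-1.1

The distance was about 3.0 in the first image and 1.9 in the second, so they moved 1.1 units closer together.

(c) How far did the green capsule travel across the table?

1.0

The green capsule was near (7.6, 7.5) before and (8.2, 6.7) after, so it travelled √(0.6² + 0.8²) ≈ 1.0 units.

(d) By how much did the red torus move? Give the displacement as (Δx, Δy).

(-1.9, 2.3)

From the two frames, the red torus sits at roughly (12.6, 1.1) before and (10.7, 3.4) after.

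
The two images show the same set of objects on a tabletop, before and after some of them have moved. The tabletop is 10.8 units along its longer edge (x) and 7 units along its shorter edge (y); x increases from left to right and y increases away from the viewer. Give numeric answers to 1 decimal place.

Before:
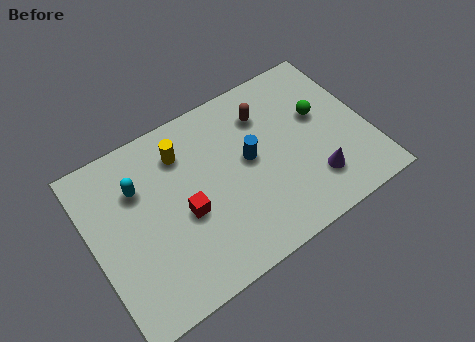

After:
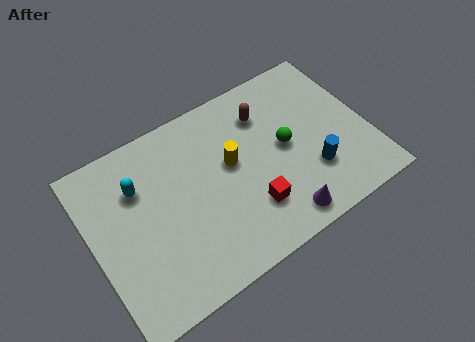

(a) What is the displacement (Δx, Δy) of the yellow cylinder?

(1.7, -1.4)

The yellow cylinder was at about (3.8, 5.4) and moved to about (5.5, 4.0).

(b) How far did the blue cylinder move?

2.8

The blue cylinder moved from about (6.2, 3.8) to (8.4, 2.1), a distance of √(2.2² + 1.7²) ≈ 2.8.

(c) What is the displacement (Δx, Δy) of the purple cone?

(-1.5, -0.8)

The purple cone was at about (8.4, 1.7) and moved to about (6.9, 0.9).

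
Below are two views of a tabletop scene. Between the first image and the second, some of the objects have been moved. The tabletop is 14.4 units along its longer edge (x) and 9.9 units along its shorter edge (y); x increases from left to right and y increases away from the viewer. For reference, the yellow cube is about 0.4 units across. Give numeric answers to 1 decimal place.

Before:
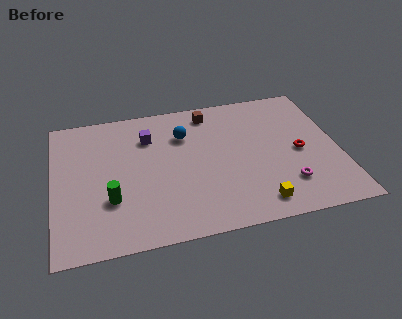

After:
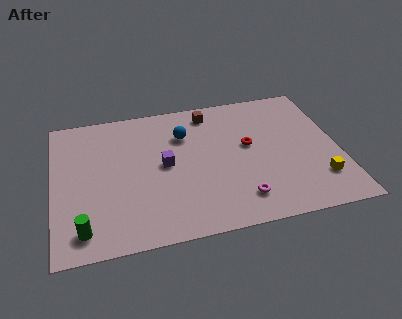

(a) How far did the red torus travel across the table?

2.7

From (12.4, 4.6) to (9.9, 5.6), the red torus covered √(2.5² + 1.0²) ≈ 2.7 units.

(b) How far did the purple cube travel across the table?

2.3

The purple cube moved from about (4.9, 7.3) to (5.6, 5.1), a distance of √(0.7² + 2.2²) ≈ 2.3.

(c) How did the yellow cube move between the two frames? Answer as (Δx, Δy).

(3.2, 1.0)

The yellow cube was at about (10.0, 1.4) and moved to about (13.2, 2.4).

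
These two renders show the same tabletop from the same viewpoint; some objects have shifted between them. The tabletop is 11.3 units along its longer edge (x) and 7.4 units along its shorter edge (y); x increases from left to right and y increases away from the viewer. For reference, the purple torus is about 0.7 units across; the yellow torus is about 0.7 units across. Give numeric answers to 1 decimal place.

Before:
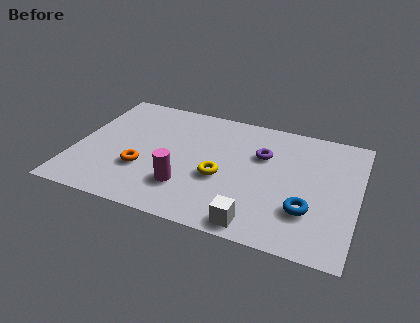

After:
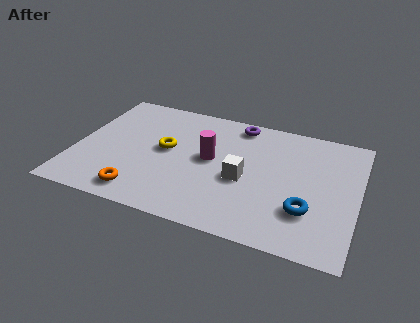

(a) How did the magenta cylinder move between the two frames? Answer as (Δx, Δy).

(0.8, 2.0)

The magenta cylinder was at about (4.6, 2.0) and moved to about (5.4, 4.0).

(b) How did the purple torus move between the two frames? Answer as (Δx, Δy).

(-1.1, 1.6)

The purple torus started near (7.4, 4.9) and ended near (6.3, 6.5).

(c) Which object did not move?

the blue torus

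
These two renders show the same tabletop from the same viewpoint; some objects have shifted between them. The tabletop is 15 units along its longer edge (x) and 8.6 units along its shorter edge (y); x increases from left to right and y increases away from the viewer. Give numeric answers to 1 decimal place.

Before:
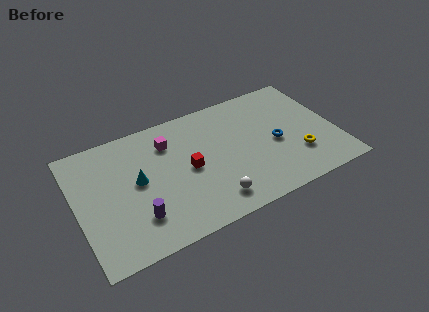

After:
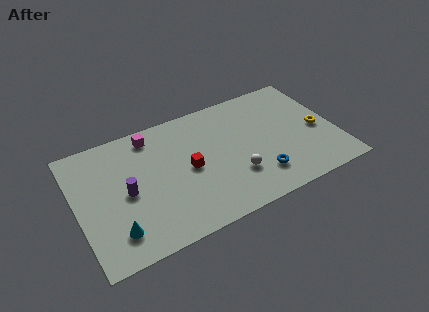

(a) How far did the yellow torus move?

2.0

The yellow torus was near (12.6, 2.5) before and (14.0, 3.9) after, so it travelled √(1.4² + 1.4²) ≈ 2.0 units.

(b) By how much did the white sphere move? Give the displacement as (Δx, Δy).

(1.5, 1.1)

The white sphere started near (7.4, 1.5) and ended near (8.9, 2.6).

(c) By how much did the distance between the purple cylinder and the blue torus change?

-0.8

They were about 8.5 units apart before and 7.7 after — 0.8 units closer together.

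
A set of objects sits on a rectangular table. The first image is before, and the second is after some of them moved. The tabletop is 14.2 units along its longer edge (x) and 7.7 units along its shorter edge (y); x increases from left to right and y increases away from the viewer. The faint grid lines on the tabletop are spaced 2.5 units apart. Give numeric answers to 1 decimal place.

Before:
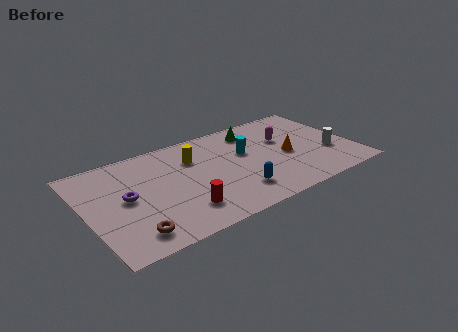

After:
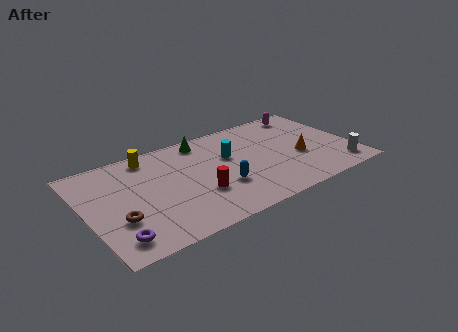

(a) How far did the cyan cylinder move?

0.9

From (8.6, 4.7) to (7.7, 4.8), the cyan cylinder covered √(0.9² + 0.1²) ≈ 0.9 units.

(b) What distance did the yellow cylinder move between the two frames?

2.5

From (5.9, 5.5) to (3.7, 6.7), the yellow cylinder covered √(2.2² + 1.2²) ≈ 2.5 units.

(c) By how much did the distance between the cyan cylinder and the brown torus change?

-0.8

They were about 7.4 units apart before and 6.6 after — 0.8 units closer together.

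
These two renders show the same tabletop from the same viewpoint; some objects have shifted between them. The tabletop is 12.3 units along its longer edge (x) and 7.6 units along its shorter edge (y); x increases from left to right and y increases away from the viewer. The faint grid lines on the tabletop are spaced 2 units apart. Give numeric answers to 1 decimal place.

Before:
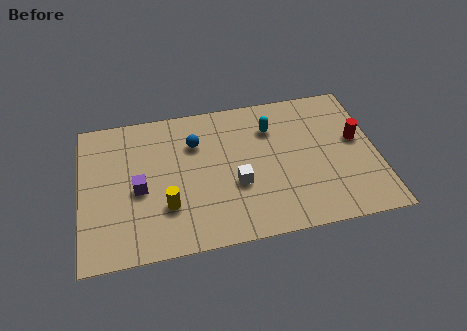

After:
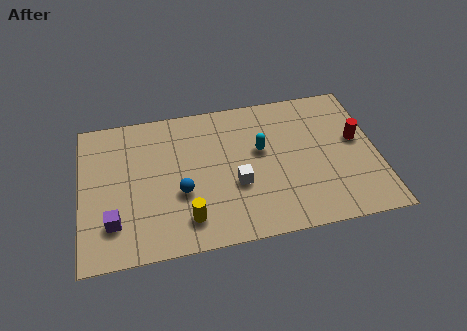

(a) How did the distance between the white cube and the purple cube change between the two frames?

+1.2

Before: roughly 4.0 units apart; after: 5.2. That's 1.2 units further apart.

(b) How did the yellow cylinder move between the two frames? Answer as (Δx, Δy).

(0.8, -0.8)

The yellow cylinder was at about (3.5, 2.3) and moved to about (4.3, 1.5).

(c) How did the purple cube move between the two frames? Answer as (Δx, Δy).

(-1.1, -1.5)

From the two frames, the purple cube sits at roughly (2.4, 3.4) before and (1.3, 1.9) after.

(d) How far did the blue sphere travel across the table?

2.6

The blue sphere moved from about (4.8, 5.4) to (4.1, 2.9), a distance of √(0.7² + 2.5²) ≈ 2.6.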